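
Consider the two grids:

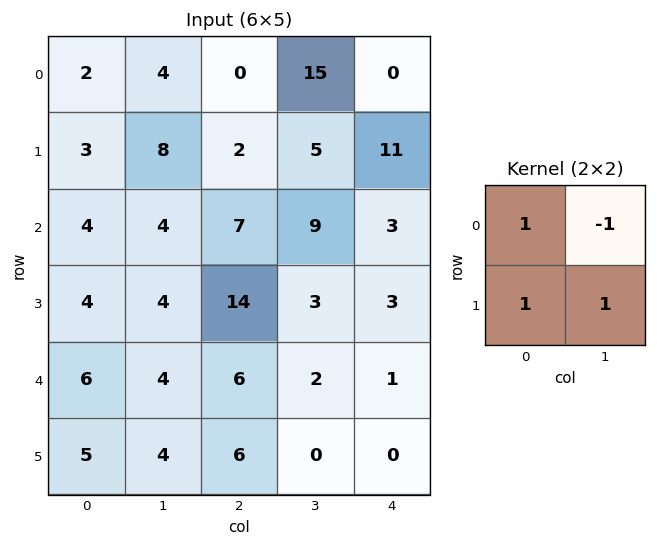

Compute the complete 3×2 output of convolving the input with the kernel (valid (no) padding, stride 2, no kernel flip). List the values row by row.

9 -8
8 15
11 10

Output[0,0]: The receptive field on the input at this output position is [2 4 / 3 8]. Elementwise product with the kernel and sum: 2·1 + 4·-1 + 3·1 + 8·1.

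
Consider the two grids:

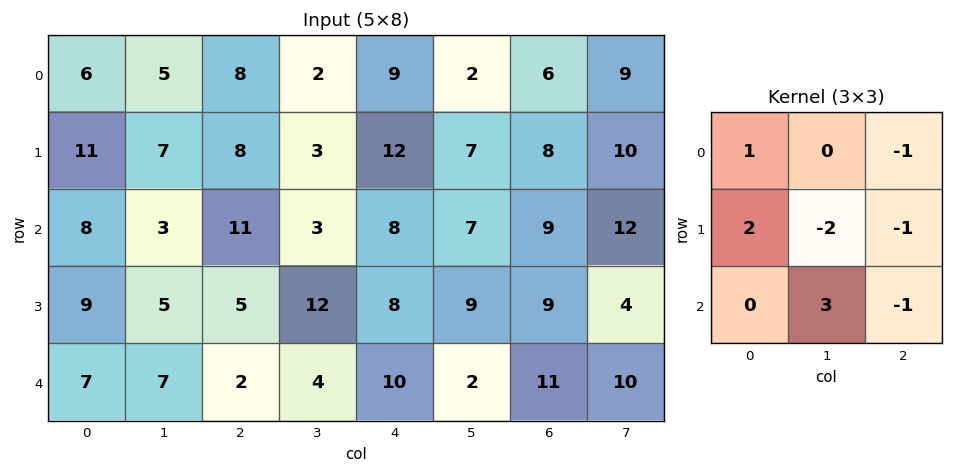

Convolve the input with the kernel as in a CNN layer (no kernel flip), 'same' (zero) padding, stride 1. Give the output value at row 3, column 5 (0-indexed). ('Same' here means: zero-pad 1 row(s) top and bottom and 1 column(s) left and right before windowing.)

The receptive field on the zero-padded input at this output position is [8 7 9 / 8 9 9 / 10 2 11]. Elementwise product with the kernel and sum: 8·1 + 9·-1 + 8·2 + 9·-2 + 9·-1 + 2·3 + 11·-1.

-17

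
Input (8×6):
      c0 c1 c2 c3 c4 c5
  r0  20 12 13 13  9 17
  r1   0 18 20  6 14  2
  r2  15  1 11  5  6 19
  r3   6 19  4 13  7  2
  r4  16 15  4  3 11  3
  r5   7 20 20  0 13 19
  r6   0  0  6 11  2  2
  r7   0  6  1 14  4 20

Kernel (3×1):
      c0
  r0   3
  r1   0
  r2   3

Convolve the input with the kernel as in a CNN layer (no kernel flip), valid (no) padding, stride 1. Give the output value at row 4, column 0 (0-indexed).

48

The receptive field on the input at this output position is [16 / 7 / 0]. Elementwise product with the kernel and sum: 16·3 + 0·3.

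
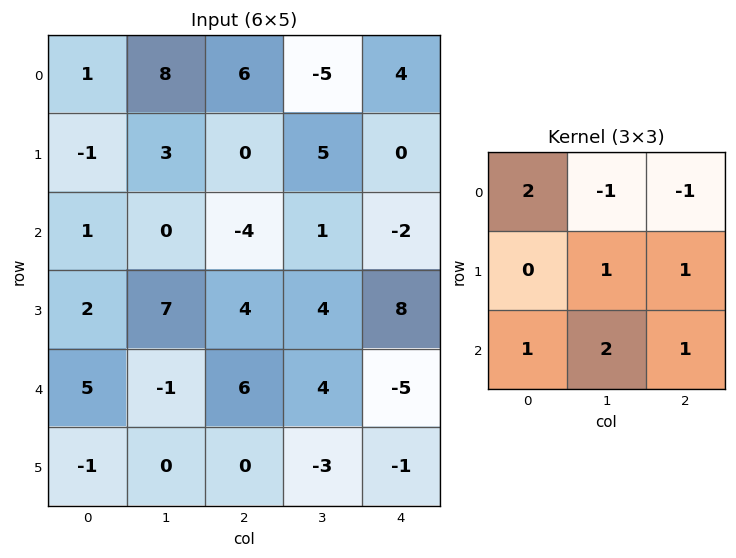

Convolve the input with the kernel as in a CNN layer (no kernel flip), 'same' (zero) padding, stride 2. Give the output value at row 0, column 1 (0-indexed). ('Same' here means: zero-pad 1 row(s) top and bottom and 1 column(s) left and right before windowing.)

The receptive field on the zero-padded input at this output position is [0 0 0 / 8 6 -5 / 3 0 5]. Elementwise product with the kernel and sum: 0·2 + 0·-1 + 0·-1 + 6·1 + -5·1 + 3·1 + 0·2 + 5·1.

9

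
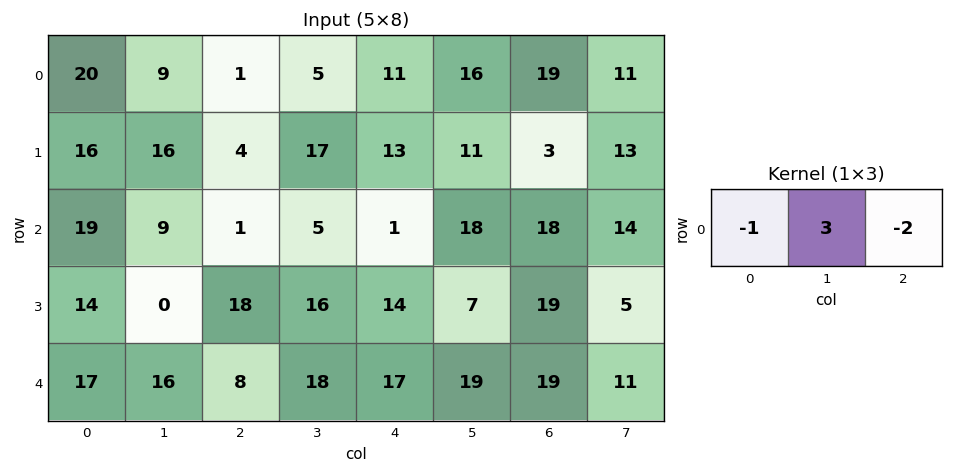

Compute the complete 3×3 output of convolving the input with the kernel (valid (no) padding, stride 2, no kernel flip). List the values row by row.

Output[0,0]: The receptive field on the input at this output position is [20 9 1]. Elementwise product with the kernel and sum: 20·-1 + 9·3 + 1·-2.
Output[0,1]: The receptive field on the input at this output position is [1 5 11]. Elementwise product with the kernel and sum: 1·-1 + 5·3 + 11·-2.

5 -8 -1
6 12 17
15 12 2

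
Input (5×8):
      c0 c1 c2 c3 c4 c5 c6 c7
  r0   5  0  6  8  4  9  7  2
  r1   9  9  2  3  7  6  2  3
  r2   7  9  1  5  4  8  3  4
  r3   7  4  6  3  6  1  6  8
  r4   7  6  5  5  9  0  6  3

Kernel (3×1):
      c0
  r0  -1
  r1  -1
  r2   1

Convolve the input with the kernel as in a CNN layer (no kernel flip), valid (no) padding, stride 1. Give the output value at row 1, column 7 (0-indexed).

1

The receptive field on the input at this output position is [3 / 4 / 8]. Elementwise product with the kernel and sum: 3·-1 + 4·-1 + 8·1.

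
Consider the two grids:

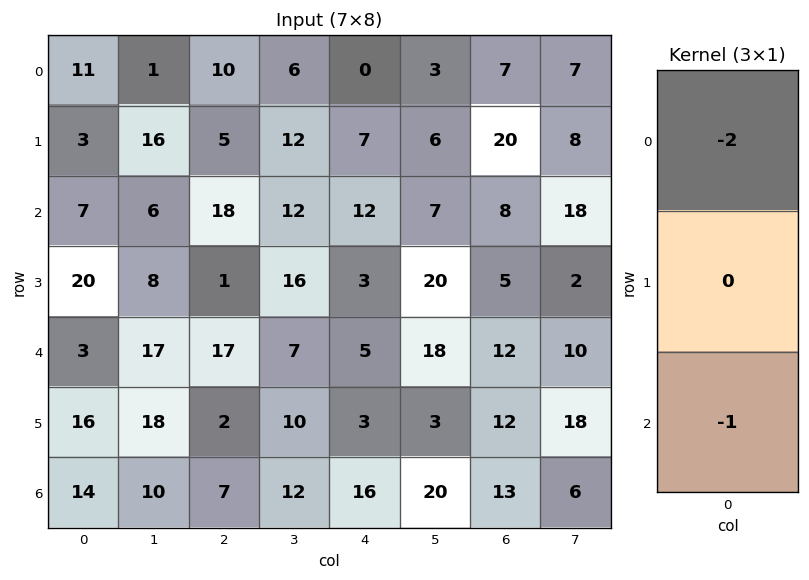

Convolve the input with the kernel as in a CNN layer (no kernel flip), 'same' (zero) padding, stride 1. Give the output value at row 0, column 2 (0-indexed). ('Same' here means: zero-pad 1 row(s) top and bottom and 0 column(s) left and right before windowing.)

-5

The receptive field on the zero-padded input at this output position is [0 / 10 / 5]. Elementwise product with the kernel and sum: 0·-2 + 5·-1.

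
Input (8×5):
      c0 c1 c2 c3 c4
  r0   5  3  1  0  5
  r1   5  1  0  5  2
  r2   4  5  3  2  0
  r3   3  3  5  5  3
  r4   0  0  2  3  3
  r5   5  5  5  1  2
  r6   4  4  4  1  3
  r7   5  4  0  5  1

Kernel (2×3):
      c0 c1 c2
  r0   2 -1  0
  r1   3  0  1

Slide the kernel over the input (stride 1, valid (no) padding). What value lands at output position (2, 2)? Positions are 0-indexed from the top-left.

22

The receptive field on the input at this output position is [3 2 0 / 5 5 3]. Elementwise product with the kernel and sum: 3·2 + 2·-1 + 5·3 + 3·1.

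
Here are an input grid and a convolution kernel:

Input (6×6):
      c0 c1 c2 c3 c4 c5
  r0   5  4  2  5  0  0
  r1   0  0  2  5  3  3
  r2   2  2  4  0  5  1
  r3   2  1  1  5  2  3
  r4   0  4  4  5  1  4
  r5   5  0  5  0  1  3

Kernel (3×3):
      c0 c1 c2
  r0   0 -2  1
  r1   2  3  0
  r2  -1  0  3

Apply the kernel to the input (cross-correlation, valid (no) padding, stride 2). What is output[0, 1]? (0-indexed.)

20

The receptive field on the input at this output position is [2 5 0 / 2 5 3 / 4 0 5]. Elementwise product with the kernel and sum: 5·-2 + 0·1 + 2·2 + 5·3 + 4·-1 + 5·3.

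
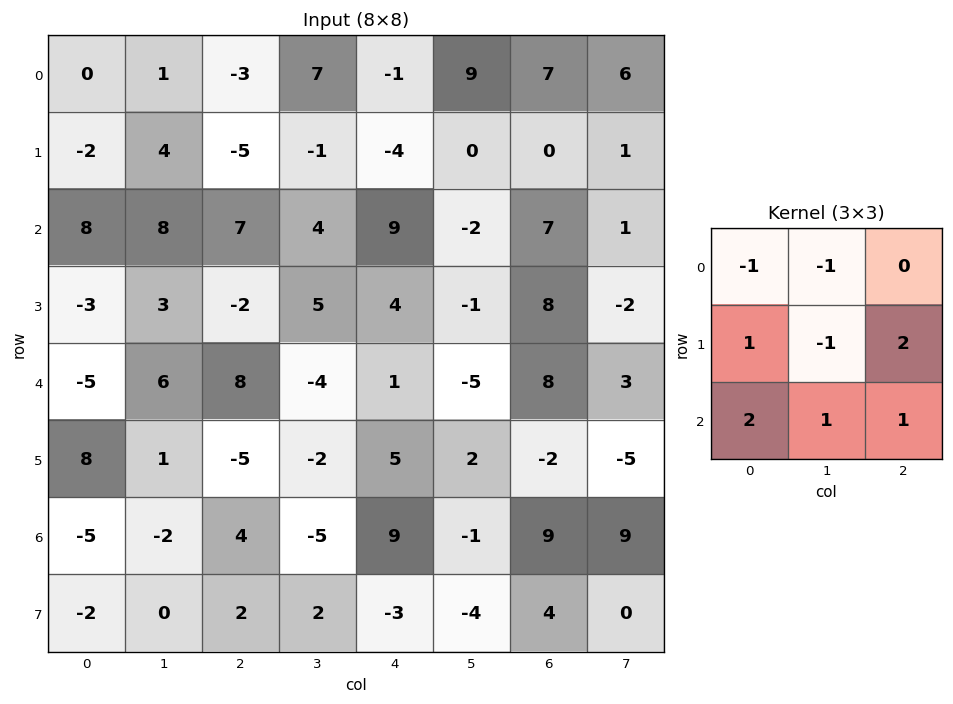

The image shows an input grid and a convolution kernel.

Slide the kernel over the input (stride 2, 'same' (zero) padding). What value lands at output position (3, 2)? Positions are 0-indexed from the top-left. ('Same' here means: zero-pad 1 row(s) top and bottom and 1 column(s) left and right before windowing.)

-22

The receptive field on the zero-padded input at this output position is [-2 5 2 / -5 9 -1 / 2 -3 -4]. Elementwise product with the kernel and sum: -2·-1 + 5·-1 + -5·1 + 9·-1 + -1·2 + 2·2 + -3·1 + -4·1.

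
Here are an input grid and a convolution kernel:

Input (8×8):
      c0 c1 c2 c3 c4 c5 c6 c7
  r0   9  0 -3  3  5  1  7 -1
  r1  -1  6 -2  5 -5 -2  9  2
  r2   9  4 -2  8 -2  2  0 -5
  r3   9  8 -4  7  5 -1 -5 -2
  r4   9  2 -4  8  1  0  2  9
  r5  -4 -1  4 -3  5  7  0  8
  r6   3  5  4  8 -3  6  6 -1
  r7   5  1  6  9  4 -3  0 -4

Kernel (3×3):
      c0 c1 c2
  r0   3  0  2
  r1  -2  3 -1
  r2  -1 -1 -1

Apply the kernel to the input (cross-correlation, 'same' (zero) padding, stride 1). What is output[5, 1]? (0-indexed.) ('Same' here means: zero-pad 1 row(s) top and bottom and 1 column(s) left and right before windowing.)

The receptive field on the zero-padded input at this output position is [9 2 -4 / -4 -1 4 / 3 5 4]. Elementwise product with the kernel and sum: 9·3 + -4·2 + -4·-2 + -1·3 + 4·-1 + 3·-1 + 5·-1 + 4·-1.

8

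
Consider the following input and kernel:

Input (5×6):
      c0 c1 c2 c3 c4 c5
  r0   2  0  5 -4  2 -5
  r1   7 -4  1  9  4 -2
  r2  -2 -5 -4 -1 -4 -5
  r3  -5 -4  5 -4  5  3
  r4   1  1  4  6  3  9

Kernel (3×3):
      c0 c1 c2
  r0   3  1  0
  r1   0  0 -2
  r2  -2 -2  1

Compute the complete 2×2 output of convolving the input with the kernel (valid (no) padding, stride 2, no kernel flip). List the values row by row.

Output[0,0]: The receptive field on the input at this output position is [2 0 5 / 7 -4 1 / -2 -5 -4]. Elementwise product with the kernel and sum: 2·3 + 0·1 + 1·-2 + -2·-2 + -5·-2 + -4·1.

14 9
-21 -40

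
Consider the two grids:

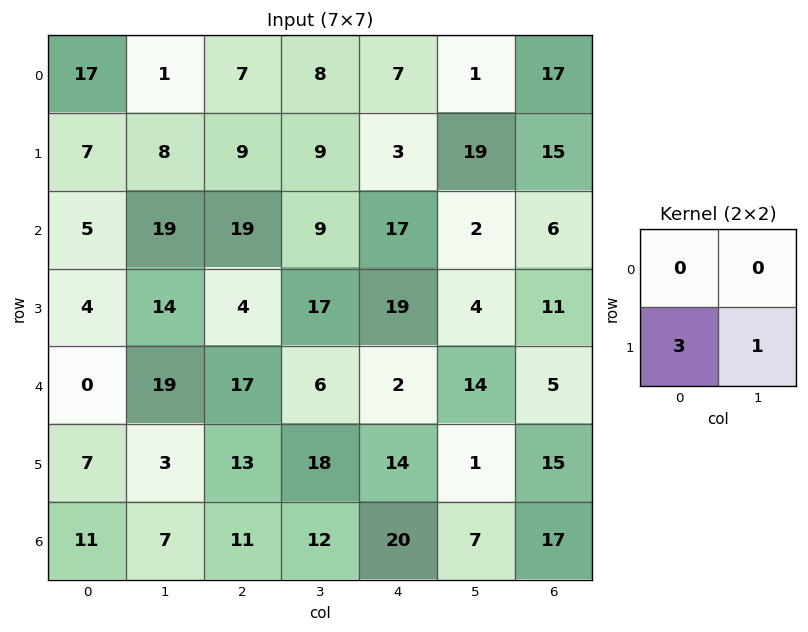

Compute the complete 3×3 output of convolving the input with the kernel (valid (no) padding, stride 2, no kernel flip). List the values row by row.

29 36 28
26 29 61
24 57 43

Output[0,0]: The receptive field on the input at this output position is [17 1 / 7 8]. Elementwise product with the kernel and sum: 7·3 + 8·1.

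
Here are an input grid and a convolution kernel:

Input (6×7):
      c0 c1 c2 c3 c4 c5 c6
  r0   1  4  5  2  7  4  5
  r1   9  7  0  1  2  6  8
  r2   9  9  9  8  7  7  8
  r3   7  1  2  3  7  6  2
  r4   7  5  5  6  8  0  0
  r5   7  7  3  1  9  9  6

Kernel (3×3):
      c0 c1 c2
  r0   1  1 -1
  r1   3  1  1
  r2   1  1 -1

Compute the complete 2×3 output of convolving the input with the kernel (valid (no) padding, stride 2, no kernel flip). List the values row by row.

Output[0,0]: The receptive field on the input at this output position is [1 4 5 / 9 7 0 / 9 9 9]. Elementwise product with the kernel and sum: 1·1 + 4·1 + 5·-1 + 9·3 + 7·1 + 0·1 + 9·1 + 9·1 + 9·-1.
Output[0,1]: The receptive field on the input at this output position is [5 2 7 / 0 1 2 / 9 8 7]. Elementwise product with the kernel and sum: 5·1 + 2·1 + 7·-1 + 0·3 + 1·1 + 2·1 + 9·1 + 8·1 + 7·-1.

43 13 32
40 29 43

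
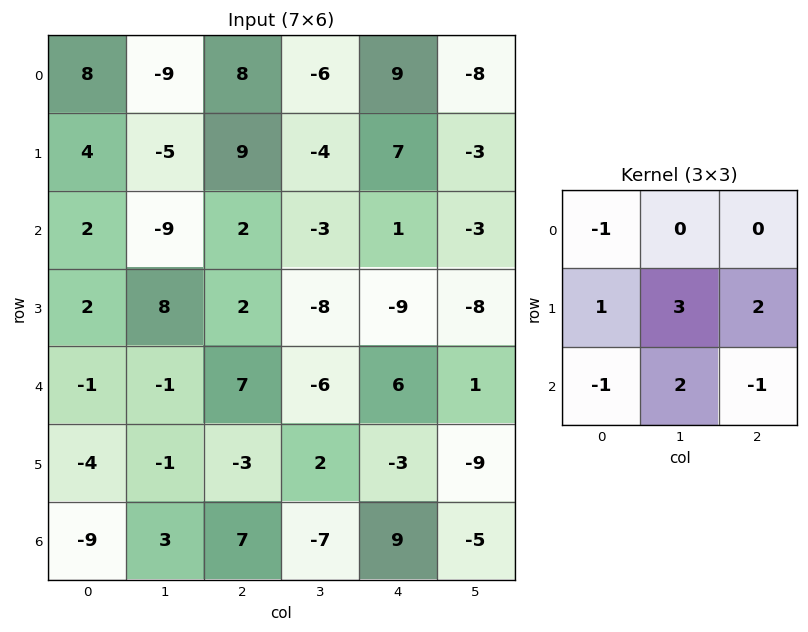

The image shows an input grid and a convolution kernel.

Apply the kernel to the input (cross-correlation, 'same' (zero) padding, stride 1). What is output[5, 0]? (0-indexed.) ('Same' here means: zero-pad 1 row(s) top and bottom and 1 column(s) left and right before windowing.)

-35

The receptive field on the zero-padded input at this output position is [0 -1 -1 / 0 -4 -1 / 0 -9 3]. Elementwise product with the kernel and sum: 0·-1 + 0·1 + -4·3 + -1·2 + 0·-1 + -9·2 + 3·-1.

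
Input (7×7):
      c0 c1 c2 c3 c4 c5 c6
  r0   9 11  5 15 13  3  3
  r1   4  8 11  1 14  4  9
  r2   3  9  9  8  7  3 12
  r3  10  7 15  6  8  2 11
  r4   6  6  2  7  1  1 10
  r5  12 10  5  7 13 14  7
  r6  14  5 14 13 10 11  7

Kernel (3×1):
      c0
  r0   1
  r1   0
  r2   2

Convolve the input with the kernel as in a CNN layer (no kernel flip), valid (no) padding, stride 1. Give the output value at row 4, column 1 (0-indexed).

16

The receptive field on the input at this output position is [6 / 10 / 5]. Elementwise product with the kernel and sum: 6·1 + 5·2.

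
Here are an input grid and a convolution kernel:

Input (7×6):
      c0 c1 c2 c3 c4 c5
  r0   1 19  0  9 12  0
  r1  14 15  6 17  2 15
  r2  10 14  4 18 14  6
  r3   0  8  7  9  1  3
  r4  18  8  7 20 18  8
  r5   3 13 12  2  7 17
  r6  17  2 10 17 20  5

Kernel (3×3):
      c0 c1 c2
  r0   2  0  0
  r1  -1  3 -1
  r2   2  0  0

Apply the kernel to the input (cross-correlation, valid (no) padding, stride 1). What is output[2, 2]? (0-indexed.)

41

The receptive field on the input at this output position is [4 18 14 / 7 9 1 / 7 20 18]. Elementwise product with the kernel and sum: 4·2 + 7·-1 + 9·3 + 1·-1 + 7·2.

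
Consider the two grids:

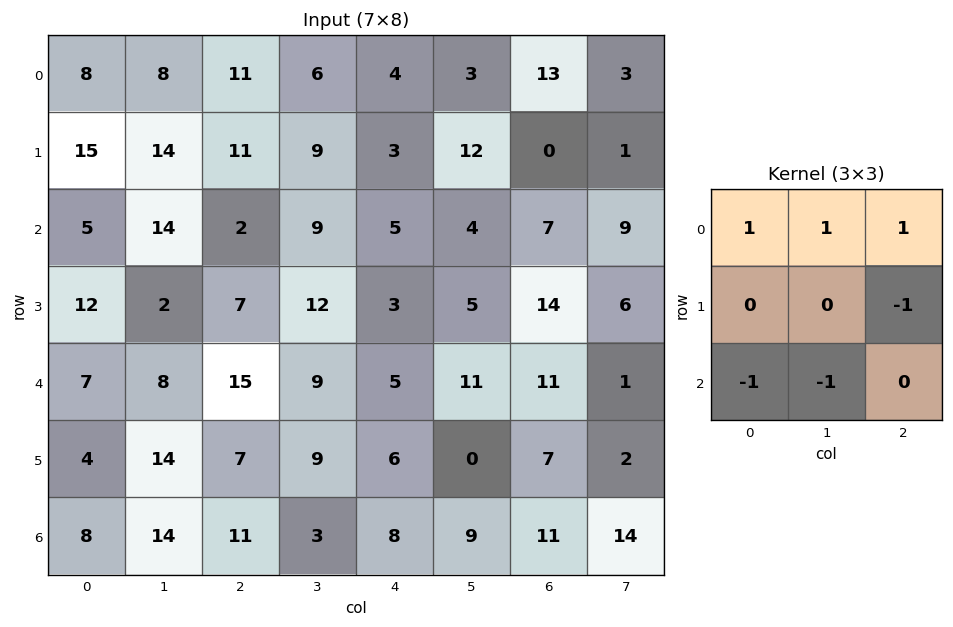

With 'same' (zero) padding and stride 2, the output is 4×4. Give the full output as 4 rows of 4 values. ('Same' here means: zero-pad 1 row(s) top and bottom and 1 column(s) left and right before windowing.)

-23 -31 -15 -15
3 16 5 -15
2 -9 -6 17
4 27 6 -5

Output[0,0]: The receptive field on the zero-padded input at this output position is [0 0 0 / 0 8 8 / 0 15 14]. Elementwise product with the kernel and sum: 0·1 + 0·1 + 0·1 + 8·-1 + 0·-1 + 15·-1.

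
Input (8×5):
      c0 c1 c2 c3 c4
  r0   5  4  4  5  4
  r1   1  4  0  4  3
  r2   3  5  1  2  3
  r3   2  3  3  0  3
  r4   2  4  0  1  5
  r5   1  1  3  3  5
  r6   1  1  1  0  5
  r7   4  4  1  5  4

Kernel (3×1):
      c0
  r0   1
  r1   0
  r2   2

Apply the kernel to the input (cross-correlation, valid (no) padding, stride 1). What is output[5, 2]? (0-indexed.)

The receptive field on the input at this output position is [3 / 1 / 1]. Elementwise product with the kernel and sum: 3·1 + 1·2.

5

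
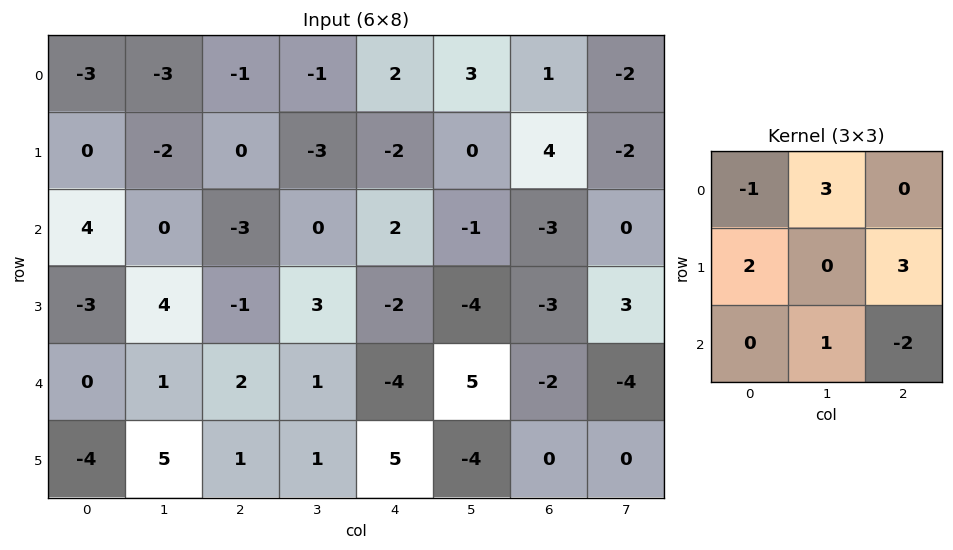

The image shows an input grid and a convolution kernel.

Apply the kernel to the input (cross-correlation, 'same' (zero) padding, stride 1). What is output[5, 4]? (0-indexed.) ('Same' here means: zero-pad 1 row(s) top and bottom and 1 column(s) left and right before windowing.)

-23

The receptive field on the zero-padded input at this output position is [1 -4 5 / 1 5 -4 / 0 0 0]. Elementwise product with the kernel and sum: 1·-1 + -4·3 + 1·2 + -4·3 + 0·1 + 0·-2.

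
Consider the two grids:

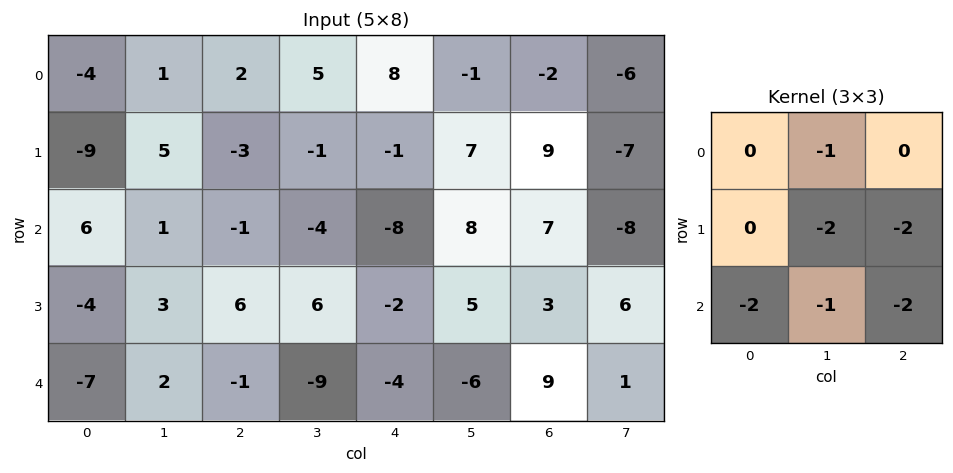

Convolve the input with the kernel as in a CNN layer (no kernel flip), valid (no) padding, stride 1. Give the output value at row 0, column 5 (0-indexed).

-9

The receptive field on the input at this output position is [-1 -2 -6 / 7 9 -7 / 8 7 -8]. Elementwise product with the kernel and sum: -2·-1 + 9·-2 + -7·-2 + 8·-2 + 7·-1 + -8·-2.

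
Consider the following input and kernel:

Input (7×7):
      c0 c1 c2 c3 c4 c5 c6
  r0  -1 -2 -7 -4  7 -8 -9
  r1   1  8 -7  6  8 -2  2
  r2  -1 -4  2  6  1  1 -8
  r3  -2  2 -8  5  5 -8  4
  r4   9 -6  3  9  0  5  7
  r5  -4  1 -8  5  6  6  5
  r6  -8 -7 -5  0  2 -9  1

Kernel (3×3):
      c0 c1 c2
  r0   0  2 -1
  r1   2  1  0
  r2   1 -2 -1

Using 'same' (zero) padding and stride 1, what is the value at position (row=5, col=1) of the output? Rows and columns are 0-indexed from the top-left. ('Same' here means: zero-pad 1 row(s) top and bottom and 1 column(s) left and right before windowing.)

-11

The receptive field on the zero-padded input at this output position is [9 -6 3 / -4 1 -8 / -8 -7 -5]. Elementwise product with the kernel and sum: -6·2 + 3·-1 + -4·2 + 1·1 + -8·1 + -7·-2 + -5·-1.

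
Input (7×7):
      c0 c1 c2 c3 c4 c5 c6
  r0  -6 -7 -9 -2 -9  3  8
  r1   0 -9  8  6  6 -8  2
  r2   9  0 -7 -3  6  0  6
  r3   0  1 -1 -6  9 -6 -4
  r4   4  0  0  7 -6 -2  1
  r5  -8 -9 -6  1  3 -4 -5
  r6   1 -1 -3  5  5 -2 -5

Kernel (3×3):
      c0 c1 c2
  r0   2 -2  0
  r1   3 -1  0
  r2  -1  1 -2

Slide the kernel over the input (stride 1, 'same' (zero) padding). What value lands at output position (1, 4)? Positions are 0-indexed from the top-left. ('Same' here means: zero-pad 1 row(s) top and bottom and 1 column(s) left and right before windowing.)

The receptive field on the zero-padded input at this output position is [-2 -9 3 / 6 6 -8 / -3 6 0]. Elementwise product with the kernel and sum: -2·2 + -9·-2 + 6·3 + 6·-1 + -3·-1 + 6·1 + 0·-2.

35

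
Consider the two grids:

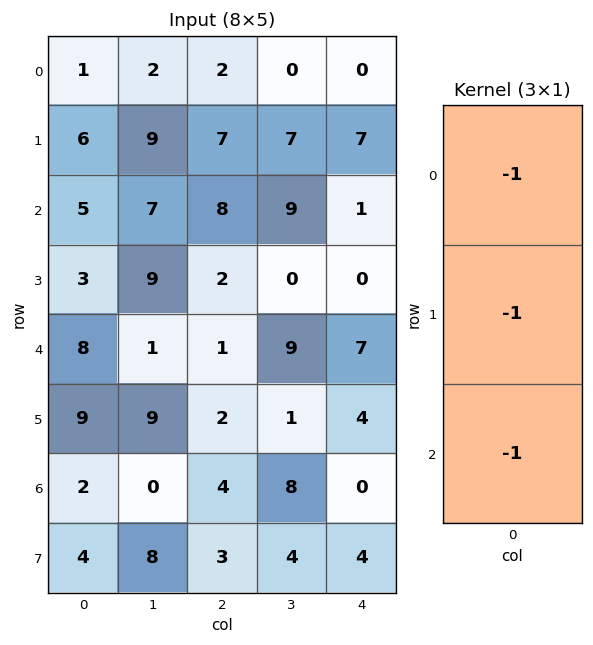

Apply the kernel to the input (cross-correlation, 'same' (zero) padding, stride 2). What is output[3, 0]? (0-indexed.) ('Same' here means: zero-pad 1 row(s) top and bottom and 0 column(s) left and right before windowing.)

-15

The receptive field on the zero-padded input at this output position is [9 / 2 / 4]. Elementwise product with the kernel and sum: 9·-1 + 2·-1 + 4·-1.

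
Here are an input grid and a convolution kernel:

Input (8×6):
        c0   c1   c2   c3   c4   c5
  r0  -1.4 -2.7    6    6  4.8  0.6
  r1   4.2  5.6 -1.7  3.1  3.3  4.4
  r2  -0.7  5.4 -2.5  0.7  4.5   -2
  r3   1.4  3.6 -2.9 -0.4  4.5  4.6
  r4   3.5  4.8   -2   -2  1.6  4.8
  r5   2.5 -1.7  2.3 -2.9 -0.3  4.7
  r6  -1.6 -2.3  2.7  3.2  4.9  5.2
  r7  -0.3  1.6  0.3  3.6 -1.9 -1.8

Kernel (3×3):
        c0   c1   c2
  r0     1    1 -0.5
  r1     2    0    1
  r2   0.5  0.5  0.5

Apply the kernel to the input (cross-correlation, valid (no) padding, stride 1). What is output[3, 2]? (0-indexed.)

-8.4

The receptive field on the input at this output position is [-2.9 -0.4 4.5 / -2 -2 1.6 / 2.3 -2.9 -0.3]. Elementwise product with the kernel and sum: -2.9·1 + -0.4·1 + 4.5·-0.5 + -2·2 + 1.6·1 + 2.3·0.5 + -2.9·0.5 + -0.3·0.5.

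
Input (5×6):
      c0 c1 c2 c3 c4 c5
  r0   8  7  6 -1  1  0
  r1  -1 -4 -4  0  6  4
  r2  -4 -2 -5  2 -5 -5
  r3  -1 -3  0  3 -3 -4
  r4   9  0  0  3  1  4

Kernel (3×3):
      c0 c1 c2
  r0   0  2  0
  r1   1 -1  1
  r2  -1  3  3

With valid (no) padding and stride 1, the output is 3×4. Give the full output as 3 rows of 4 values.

-4 5 -4 -32
-23 9 -12 -10
-11 -1 10 4

Output[0,0]: The receptive field on the input at this output position is [8 7 6 / -1 -4 -4 / -4 -2 -5]. Elementwise product with the kernel and sum: 7·2 + -1·1 + -4·-1 + -4·1 + -4·-1 + -2·3 + -5·3.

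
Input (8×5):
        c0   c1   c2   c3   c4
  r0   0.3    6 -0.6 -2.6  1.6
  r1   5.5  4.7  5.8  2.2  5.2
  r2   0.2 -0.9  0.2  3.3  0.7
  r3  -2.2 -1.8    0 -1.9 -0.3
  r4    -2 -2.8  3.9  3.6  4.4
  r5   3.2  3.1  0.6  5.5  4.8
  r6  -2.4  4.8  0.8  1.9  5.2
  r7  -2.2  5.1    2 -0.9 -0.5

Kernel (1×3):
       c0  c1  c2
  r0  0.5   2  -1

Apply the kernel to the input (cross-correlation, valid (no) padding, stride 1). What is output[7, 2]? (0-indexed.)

The receptive field on the input at this output position is [2 -0.9 -0.5]. Elementwise product with the kernel and sum: 2·0.5 + -0.9·2 + -0.5·-1.

-0.3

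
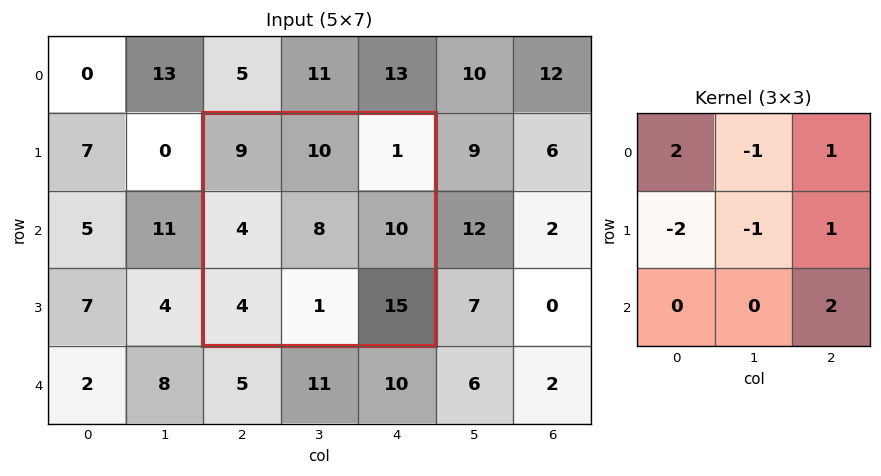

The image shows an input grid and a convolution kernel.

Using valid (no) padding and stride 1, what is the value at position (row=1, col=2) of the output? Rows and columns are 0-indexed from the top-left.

The receptive field on the input at this output position is [9 10 1 / 4 8 10 / 4 1 15]. Elementwise product with the kernel and sum: 9·2 + 10·-1 + 1·1 + 4·-2 + 8·-1 + 10·1 + 15·2.

33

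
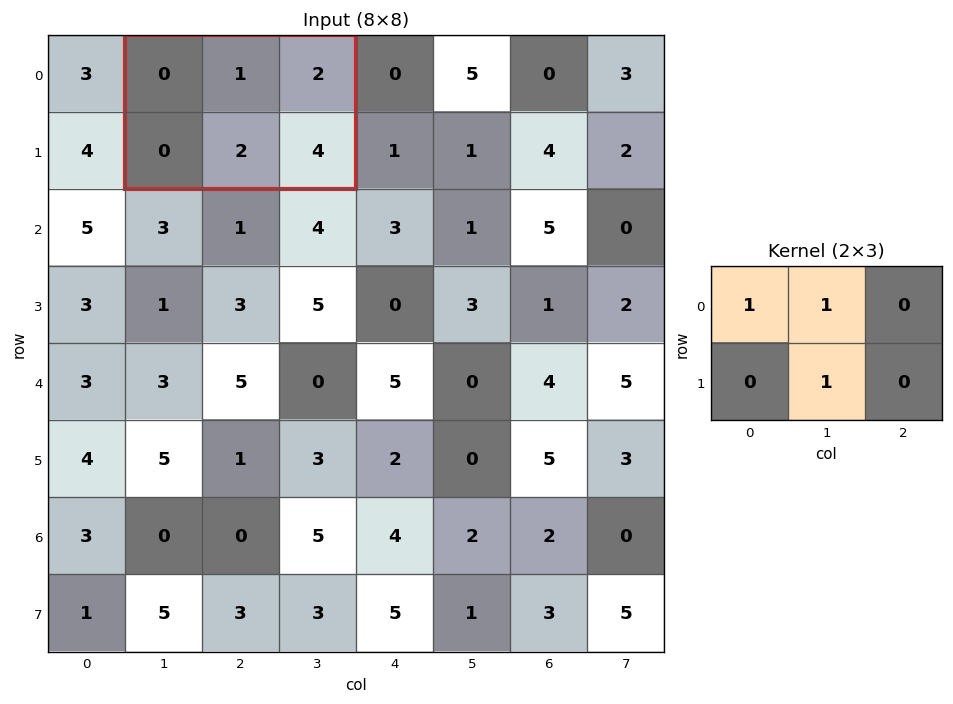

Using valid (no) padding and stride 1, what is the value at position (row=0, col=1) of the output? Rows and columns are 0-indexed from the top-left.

The receptive field on the input at this output position is [0 1 2 / 0 2 4]. Elementwise product with the kernel and sum: 0·1 + 1·1 + 2·1.

3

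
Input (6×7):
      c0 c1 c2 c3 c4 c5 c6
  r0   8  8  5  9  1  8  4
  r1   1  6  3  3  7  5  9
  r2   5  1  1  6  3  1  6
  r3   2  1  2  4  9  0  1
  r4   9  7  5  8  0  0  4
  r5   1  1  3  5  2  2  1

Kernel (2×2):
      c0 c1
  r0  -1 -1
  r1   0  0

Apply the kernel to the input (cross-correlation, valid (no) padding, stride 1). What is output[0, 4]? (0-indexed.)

The receptive field on the input at this output position is [1 8 / 7 5]. Elementwise product with the kernel and sum: 1·-1 + 8·-1.

-9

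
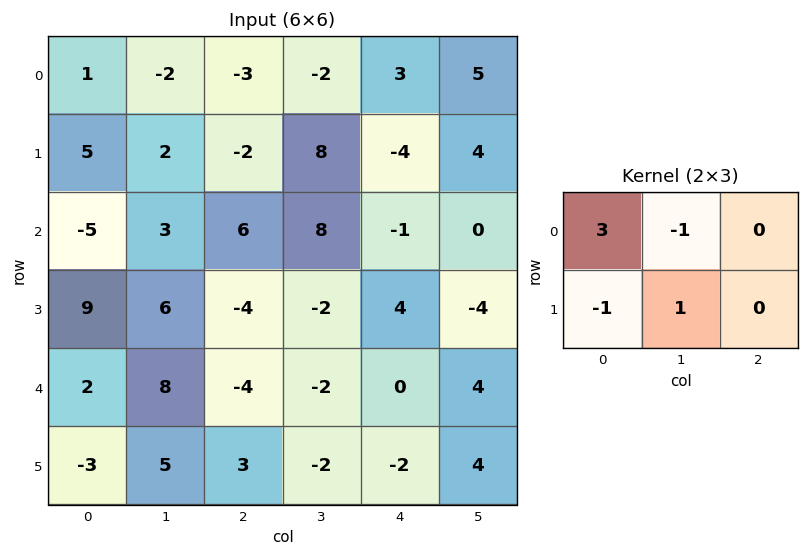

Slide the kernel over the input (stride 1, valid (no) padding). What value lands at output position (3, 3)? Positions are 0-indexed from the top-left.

The receptive field on the input at this output position is [-2 4 -4 / -2 0 4]. Elementwise product with the kernel and sum: -2·3 + 4·-1 + -2·-1 + 0·1.

-8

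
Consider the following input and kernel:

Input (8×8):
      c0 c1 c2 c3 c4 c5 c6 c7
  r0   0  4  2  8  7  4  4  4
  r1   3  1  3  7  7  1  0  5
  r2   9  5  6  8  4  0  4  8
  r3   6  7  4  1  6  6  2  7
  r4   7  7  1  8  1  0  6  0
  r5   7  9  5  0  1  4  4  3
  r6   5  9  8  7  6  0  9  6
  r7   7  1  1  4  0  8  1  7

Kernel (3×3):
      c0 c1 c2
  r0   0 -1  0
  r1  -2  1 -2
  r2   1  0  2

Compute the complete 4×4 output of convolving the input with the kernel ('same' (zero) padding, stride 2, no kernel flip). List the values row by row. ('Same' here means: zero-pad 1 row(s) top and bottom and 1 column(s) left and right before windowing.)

-6 -7 -8 -1
10 -14 -6 8
5 -24 -13 14
-18 -20 11 15

Output[0,0]: The receptive field on the zero-padded input at this output position is [0 0 0 / 0 0 4 / 0 3 1]. Elementwise product with the kernel and sum: 0·-1 + 0·-2 + 0·1 + 4·-2 + 0·1 + 1·2.
Output[0,1]: The receptive field on the zero-padded input at this output position is [0 0 0 / 4 2 8 / 1 3 7]. Elementwise product with the kernel and sum: 0·-1 + 4·-2 + 2·1 + 8·-2 + 1·1 + 7·2.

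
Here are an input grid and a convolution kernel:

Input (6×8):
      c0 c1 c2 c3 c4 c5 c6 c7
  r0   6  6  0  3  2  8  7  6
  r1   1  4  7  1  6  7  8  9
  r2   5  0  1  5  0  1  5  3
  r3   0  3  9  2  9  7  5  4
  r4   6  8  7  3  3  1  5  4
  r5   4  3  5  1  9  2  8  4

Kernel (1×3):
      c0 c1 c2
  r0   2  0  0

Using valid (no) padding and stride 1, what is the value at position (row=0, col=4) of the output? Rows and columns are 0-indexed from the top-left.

The receptive field on the input at this output position is [2 8 7]. Elementwise product with the kernel and sum: 2·2.

4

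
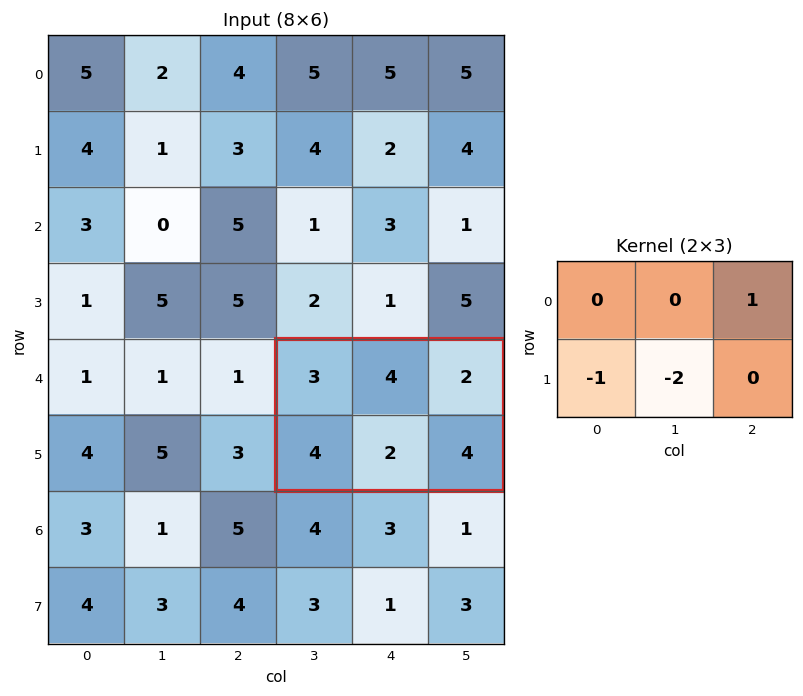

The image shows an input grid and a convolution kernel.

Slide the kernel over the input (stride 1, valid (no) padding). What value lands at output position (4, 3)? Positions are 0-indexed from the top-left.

The receptive field on the input at this output position is [3 4 2 / 4 2 4]. Elementwise product with the kernel and sum: 2·1 + 4·-1 + 2·-2.

-6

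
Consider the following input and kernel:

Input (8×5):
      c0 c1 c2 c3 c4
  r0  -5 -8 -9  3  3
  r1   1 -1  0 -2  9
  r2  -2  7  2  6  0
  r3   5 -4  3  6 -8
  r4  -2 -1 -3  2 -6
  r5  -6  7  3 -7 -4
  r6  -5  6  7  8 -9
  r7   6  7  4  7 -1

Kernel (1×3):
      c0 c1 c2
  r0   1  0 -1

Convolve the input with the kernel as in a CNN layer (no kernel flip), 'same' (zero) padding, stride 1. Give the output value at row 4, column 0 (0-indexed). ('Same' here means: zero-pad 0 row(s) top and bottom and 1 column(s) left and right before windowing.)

The receptive field on the zero-padded input at this output position is [0 -2 -1]. Elementwise product with the kernel and sum: 0·1 + -1·-1.

1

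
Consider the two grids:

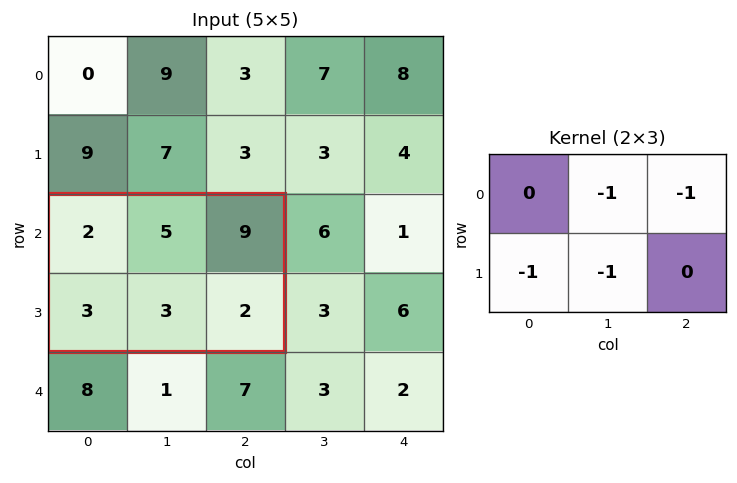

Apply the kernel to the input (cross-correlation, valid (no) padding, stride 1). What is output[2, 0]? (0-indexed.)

The receptive field on the input at this output position is [2 5 9 / 3 3 2]. Elementwise product with the kernel and sum: 5·-1 + 9·-1 + 3·-1 + 3·-1.

-20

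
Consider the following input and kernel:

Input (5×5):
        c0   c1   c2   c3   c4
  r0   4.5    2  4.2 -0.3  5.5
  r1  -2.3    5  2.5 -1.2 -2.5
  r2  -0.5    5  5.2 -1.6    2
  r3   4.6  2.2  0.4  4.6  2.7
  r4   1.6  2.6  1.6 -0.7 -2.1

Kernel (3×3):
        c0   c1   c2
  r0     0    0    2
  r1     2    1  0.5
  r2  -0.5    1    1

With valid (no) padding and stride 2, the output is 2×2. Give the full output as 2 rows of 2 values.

Output[0,0]: The receptive field on the input at this output position is [4.5 2 4.2 / -2.3 5 2.5 / -0.5 5 5.2]. Elementwise product with the kernel and sum: 4.2·2 + -2.3·2 + 5·1 + 2.5·0.5 + -0.5·-0.5 + 5·1 + 5.2·1.

20.5 11.35
25.4 7.15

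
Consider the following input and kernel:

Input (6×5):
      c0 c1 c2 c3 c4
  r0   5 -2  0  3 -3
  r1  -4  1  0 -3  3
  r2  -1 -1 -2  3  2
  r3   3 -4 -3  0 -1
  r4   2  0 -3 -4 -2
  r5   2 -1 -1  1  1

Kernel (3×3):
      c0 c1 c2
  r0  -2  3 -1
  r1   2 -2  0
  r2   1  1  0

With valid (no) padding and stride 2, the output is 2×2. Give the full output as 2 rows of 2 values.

-28 19
17 -2

Output[0,0]: The receptive field on the input at this output position is [5 -2 0 / -4 1 0 / -1 -1 -2]. Elementwise product with the kernel and sum: 5·-2 + -2·3 + 0·-1 + -4·2 + 1·-2 + -1·1 + -1·1.
Output[0,1]: The receptive field on the input at this output position is [0 3 -3 / 0 -3 3 / -2 3 2]. Elementwise product with the kernel and sum: 0·-2 + 3·3 + -3·-1 + 0·2 + -3·-2 + -2·1 + 3·1.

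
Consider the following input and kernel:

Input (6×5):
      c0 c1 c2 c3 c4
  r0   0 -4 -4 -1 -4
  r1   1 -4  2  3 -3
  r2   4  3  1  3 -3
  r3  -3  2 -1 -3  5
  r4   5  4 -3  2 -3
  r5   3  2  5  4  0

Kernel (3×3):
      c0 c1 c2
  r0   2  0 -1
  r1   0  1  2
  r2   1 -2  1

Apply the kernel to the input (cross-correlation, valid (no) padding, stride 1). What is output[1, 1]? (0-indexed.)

The receptive field on the input at this output position is [-4 2 3 / 3 1 3 / 2 -1 -3]. Elementwise product with the kernel and sum: -4·2 + 3·-1 + 1·1 + 3·2 + 2·1 + -1·-2 + -3·1.

-3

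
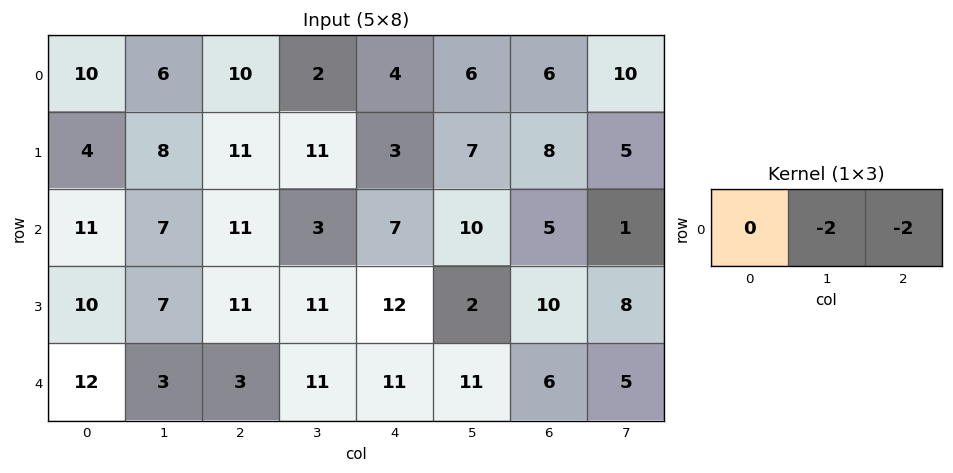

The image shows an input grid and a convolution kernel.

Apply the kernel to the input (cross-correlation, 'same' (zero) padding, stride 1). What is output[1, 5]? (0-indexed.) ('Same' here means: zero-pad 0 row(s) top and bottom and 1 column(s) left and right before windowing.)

The receptive field on the zero-padded input at this output position is [3 7 8]. Elementwise product with the kernel and sum: 7·-2 + 8·-2.

-30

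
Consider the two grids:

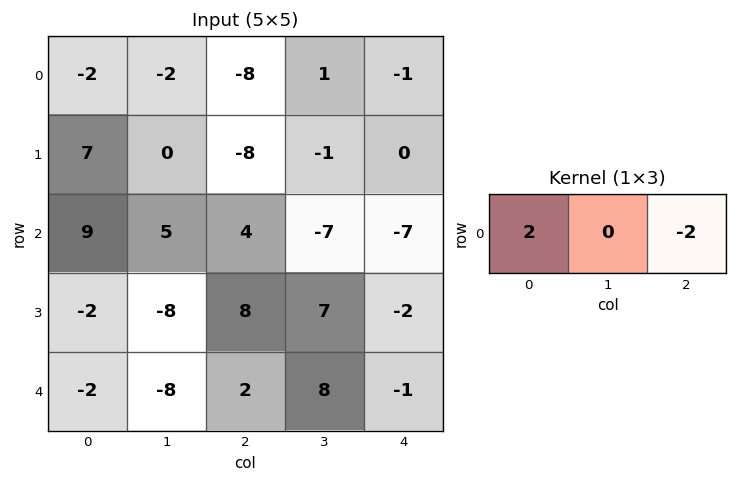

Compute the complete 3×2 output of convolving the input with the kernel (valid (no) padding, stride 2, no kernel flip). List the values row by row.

Output[0,0]: The receptive field on the input at this output position is [-2 -2 -8]. Elementwise product with the kernel and sum: -2·2 + -8·-2.

12 -14
10 22
-8 6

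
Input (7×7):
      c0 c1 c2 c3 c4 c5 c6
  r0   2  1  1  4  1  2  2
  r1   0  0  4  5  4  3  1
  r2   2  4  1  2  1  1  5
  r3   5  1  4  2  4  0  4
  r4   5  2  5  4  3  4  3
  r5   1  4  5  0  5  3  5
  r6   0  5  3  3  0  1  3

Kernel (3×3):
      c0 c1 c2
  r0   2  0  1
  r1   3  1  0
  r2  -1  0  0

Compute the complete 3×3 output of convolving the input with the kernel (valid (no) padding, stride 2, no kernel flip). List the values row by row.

3 19 18
16 12 16
22 25 27

Output[0,0]: The receptive field on the input at this output position is [2 1 1 / 0 0 4 / 2 4 1]. Elementwise product with the kernel and sum: 2·2 + 1·1 + 0·3 + 0·1 + 2·-1.
Output[0,1]: The receptive field on the input at this output position is [1 4 1 / 4 5 4 / 1 2 1]. Elementwise product with the kernel and sum: 1·2 + 1·1 + 4·3 + 5·1 + 1·-1.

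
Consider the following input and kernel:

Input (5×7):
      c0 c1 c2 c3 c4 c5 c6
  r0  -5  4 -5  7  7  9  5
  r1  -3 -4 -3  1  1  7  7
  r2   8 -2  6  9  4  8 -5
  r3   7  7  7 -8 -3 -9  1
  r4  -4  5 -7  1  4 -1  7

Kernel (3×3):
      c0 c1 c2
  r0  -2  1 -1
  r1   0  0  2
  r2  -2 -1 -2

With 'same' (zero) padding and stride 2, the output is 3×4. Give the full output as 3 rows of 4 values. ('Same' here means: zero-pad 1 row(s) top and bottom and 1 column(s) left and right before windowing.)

19 23 1 -21
-24 17 45 10
10 3 20 19

Output[0,0]: The receptive field on the zero-padded input at this output position is [0 0 0 / 0 -5 4 / 0 -3 -4]. Elementwise product with the kernel and sum: 0·-2 + 0·1 + 0·-1 + 4·2 + 0·-2 + -3·-1 + -4·-2.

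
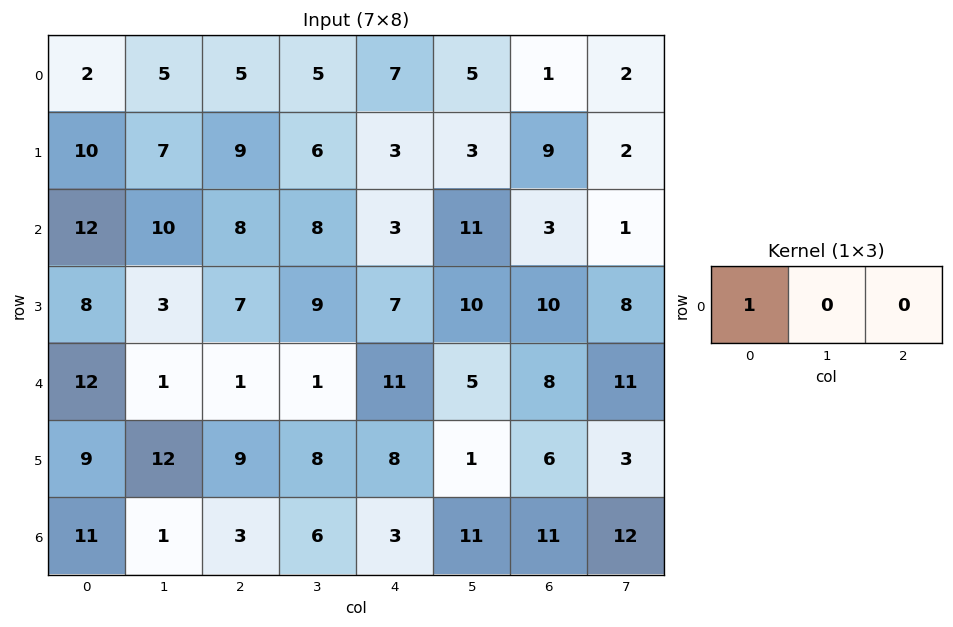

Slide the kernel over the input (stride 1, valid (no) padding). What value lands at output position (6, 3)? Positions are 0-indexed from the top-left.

The receptive field on the input at this output position is [6 3 11]. Elementwise product with the kernel and sum: 6·1.

6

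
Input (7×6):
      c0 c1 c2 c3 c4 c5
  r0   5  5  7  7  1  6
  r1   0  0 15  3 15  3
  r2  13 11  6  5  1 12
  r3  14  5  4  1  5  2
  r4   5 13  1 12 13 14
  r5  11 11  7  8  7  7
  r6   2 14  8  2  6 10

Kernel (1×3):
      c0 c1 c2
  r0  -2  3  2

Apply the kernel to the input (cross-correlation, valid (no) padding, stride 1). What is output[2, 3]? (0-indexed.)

The receptive field on the input at this output position is [5 1 12]. Elementwise product with the kernel and sum: 5·-2 + 1·3 + 12·2.

17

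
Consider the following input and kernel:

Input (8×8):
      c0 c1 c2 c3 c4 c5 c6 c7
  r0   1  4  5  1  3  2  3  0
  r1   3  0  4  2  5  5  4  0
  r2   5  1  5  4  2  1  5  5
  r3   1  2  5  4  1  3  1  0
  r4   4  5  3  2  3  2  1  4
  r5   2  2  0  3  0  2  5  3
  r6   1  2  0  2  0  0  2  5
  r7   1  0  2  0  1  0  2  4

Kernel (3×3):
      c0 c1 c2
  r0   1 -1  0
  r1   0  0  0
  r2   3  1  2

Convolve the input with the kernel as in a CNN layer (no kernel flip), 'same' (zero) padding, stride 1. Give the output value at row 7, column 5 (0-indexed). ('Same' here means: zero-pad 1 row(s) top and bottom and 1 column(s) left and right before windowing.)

The receptive field on the zero-padded input at this output position is [0 0 2 / 1 0 2 / 0 0 0]. Elementwise product with the kernel and sum: 0·1 + 0·-1 + 0·3 + 0·1 + 0·2.

0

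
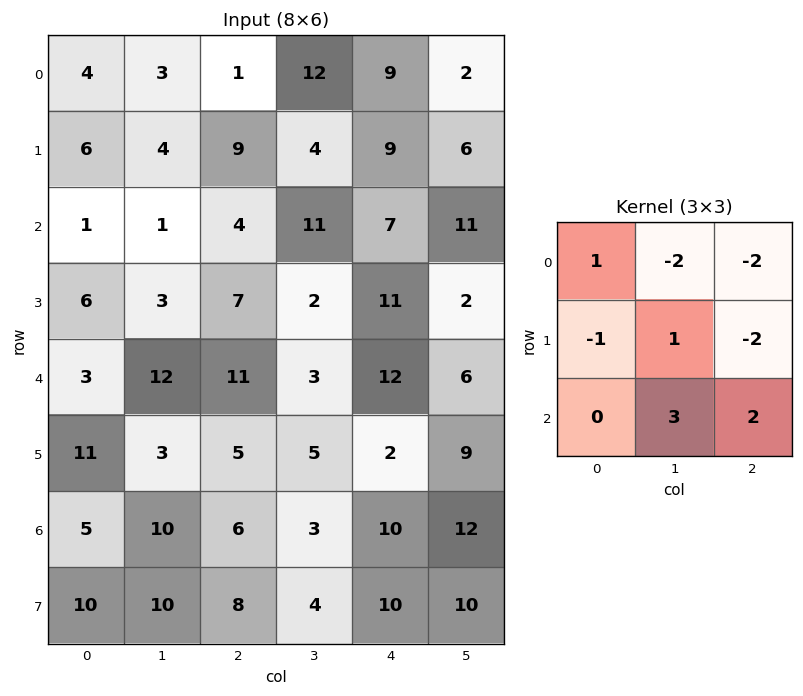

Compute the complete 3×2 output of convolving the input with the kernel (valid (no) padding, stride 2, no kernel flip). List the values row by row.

-13 -17
32 -26
-19 6

Output[0,0]: The receptive field on the input at this output position is [4 3 1 / 6 4 9 / 1 1 4]. Elementwise product with the kernel and sum: 4·1 + 3·-2 + 1·-2 + 6·-1 + 4·1 + 9·-2 + 1·3 + 4·2.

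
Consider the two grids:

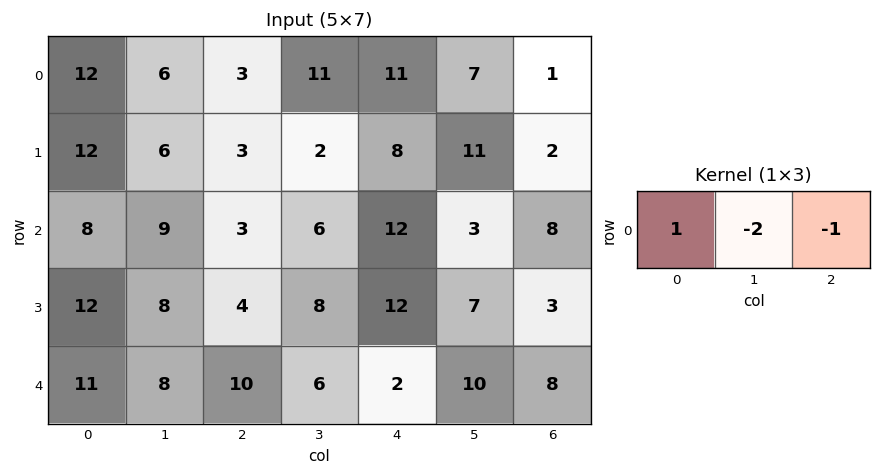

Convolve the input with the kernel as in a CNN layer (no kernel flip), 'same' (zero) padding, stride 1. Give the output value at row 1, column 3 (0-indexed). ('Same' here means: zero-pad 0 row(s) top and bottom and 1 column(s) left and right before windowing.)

The receptive field on the zero-padded input at this output position is [3 2 8]. Elementwise product with the kernel and sum: 3·1 + 2·-2 + 8·-1.

-9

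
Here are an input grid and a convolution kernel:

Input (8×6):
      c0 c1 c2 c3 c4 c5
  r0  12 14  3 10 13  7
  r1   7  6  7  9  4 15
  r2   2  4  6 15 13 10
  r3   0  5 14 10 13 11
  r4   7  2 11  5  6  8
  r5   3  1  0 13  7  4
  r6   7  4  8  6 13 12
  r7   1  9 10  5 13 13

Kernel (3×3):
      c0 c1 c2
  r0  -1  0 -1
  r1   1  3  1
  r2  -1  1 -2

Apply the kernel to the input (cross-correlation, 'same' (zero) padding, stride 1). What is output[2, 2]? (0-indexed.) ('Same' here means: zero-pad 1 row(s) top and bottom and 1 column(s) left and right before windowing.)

The receptive field on the zero-padded input at this output position is [6 7 9 / 4 6 15 / 5 14 10]. Elementwise product with the kernel and sum: 6·-1 + 9·-1 + 4·1 + 6·3 + 15·1 + 5·-1 + 14·1 + 10·-2.

11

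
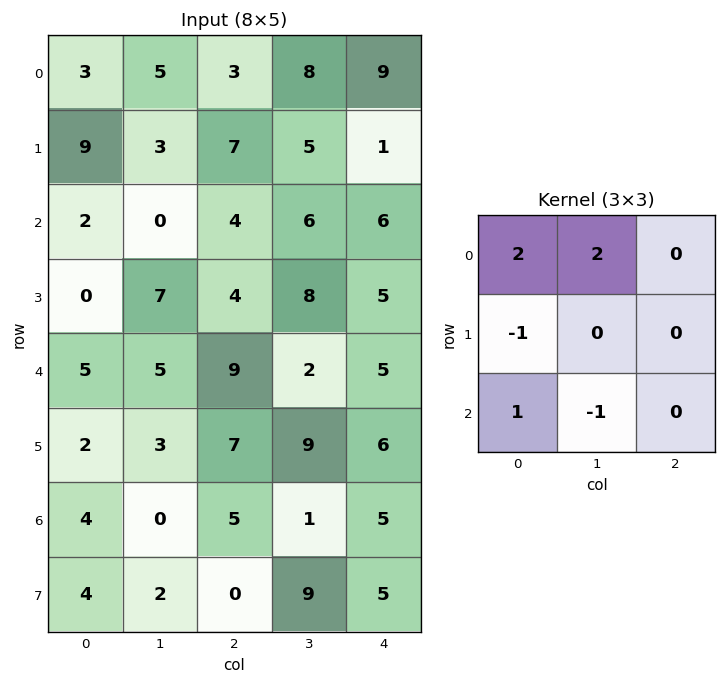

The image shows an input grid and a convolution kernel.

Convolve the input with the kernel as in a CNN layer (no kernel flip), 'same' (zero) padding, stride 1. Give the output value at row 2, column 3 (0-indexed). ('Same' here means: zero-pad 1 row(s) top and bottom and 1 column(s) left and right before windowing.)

The receptive field on the zero-padded input at this output position is [7 5 1 / 4 6 6 / 4 8 5]. Elementwise product with the kernel and sum: 7·2 + 5·2 + 4·-1 + 4·1 + 8·-1.

16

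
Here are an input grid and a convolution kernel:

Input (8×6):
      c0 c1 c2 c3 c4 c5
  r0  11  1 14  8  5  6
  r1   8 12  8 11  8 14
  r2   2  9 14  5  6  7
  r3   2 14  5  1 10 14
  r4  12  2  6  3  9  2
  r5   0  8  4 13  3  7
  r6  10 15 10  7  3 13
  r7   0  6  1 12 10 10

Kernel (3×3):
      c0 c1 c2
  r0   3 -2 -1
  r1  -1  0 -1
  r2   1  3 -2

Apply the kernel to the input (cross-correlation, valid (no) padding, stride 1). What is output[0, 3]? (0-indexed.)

The receptive field on the input at this output position is [8 5 6 / 11 8 14 / 5 6 7]. Elementwise product with the kernel and sum: 8·3 + 5·-2 + 6·-1 + 11·-1 + 14·-1 + 5·1 + 6·3 + 7·-2.

-8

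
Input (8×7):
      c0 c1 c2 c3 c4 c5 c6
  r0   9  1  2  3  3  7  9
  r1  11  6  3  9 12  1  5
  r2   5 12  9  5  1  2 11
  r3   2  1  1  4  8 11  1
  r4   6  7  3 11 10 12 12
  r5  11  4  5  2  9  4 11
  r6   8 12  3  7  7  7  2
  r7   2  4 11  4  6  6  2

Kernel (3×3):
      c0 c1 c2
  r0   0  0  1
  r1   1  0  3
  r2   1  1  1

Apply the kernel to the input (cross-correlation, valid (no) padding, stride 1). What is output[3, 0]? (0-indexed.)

The receptive field on the input at this output position is [2 1 1 / 6 7 3 / 11 4 5]. Elementwise product with the kernel and sum: 1·1 + 6·1 + 3·3 + 11·1 + 4·1 + 5·1.

36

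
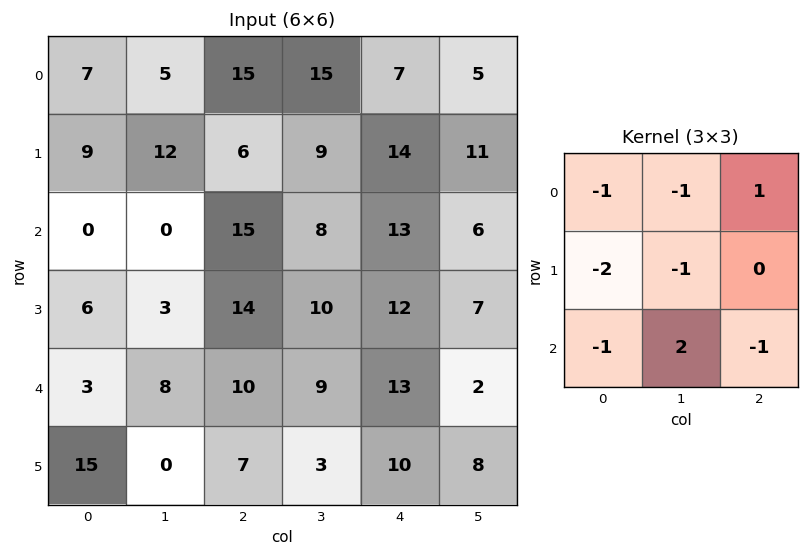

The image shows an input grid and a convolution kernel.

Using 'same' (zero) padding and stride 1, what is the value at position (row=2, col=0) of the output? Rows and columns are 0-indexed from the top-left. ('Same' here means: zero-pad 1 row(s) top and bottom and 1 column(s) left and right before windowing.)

12

The receptive field on the zero-padded input at this output position is [0 9 12 / 0 0 0 / 0 6 3]. Elementwise product with the kernel and sum: 0·-1 + 9·-1 + 12·1 + 0·-2 + 0·-1 + 0·-1 + 6·2 + 3·-1.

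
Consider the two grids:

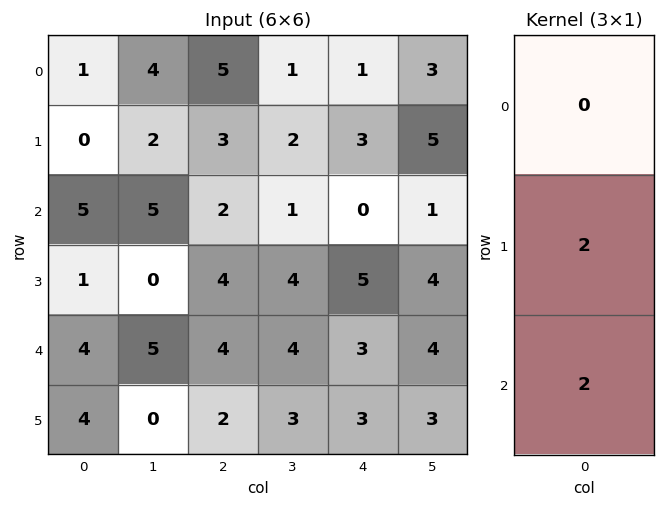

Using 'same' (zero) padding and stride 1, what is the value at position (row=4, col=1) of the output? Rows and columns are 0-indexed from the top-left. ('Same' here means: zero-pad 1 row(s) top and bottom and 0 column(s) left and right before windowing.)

The receptive field on the zero-padded input at this output position is [0 / 5 / 0]. Elementwise product with the kernel and sum: 5·2 + 0·2.

10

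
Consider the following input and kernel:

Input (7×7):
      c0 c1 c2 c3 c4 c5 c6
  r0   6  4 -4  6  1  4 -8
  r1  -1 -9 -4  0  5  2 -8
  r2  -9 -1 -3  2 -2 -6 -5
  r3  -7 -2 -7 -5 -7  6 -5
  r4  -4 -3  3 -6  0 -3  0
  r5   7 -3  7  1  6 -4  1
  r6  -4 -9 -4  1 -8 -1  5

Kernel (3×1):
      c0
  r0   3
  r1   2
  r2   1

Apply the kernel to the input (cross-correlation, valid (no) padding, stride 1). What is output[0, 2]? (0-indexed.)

-23

The receptive field on the input at this output position is [-4 / -4 / -3]. Elementwise product with the kernel and sum: -4·3 + -4·2 + -3·1.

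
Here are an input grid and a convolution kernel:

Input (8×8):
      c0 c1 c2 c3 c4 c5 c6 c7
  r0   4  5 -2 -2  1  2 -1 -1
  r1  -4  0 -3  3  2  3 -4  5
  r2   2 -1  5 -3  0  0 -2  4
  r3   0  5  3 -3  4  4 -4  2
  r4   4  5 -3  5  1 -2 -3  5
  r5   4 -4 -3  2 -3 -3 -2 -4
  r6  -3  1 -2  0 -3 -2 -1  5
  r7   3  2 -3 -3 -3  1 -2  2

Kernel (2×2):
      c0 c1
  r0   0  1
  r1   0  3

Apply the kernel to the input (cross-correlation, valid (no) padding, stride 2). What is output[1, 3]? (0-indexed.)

The receptive field on the input at this output position is [-2 4 / -4 2]. Elementwise product with the kernel and sum: 4·1 + 2·3.

10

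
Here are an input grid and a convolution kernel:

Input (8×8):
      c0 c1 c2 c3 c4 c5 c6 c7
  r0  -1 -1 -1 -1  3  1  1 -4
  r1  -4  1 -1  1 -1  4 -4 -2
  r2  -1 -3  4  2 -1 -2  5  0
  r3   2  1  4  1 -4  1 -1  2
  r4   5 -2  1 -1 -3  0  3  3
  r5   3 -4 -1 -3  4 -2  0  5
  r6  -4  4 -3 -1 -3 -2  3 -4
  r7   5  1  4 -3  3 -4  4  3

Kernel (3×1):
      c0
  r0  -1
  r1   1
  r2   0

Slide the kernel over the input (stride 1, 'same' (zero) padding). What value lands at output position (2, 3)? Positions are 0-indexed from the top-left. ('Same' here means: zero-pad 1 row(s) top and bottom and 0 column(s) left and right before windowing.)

The receptive field on the zero-padded input at this output position is [1 / 2 / 1]. Elementwise product with the kernel and sum: 1·-1 + 2·1.

1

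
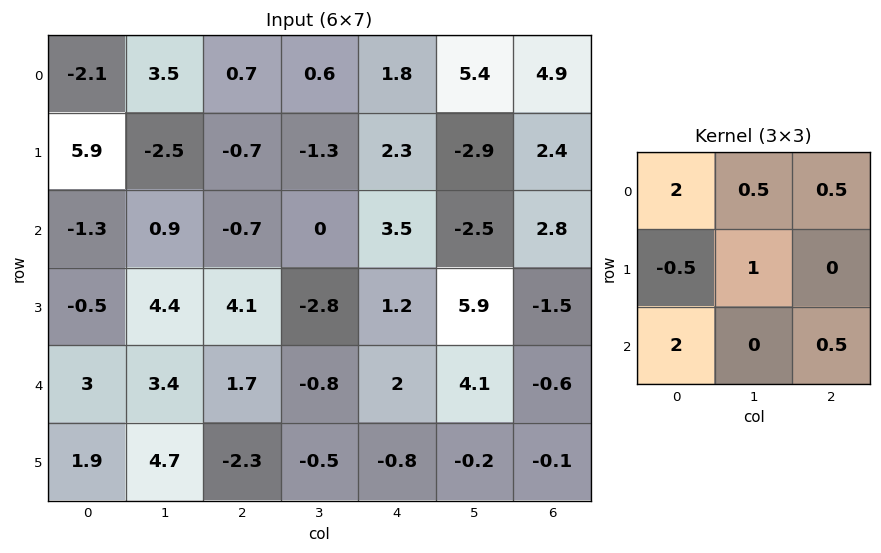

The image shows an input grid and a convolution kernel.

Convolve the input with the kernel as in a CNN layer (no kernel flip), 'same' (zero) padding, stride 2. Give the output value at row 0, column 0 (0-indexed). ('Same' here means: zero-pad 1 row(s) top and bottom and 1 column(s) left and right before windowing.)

-3.35

The receptive field on the zero-padded input at this output position is [0 0 0 / 0 -2.1 3.5 / 0 5.9 -2.5]. Elementwise product with the kernel and sum: 0·2 + 0·0.5 + 0·0.5 + 0·-0.5 + -2.1·1 + 0·2 + -2.5·0.5.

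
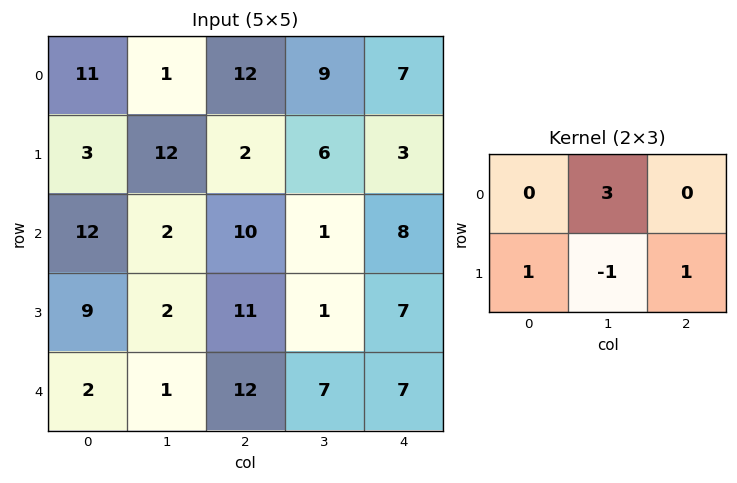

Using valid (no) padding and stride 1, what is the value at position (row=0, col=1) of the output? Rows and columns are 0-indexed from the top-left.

The receptive field on the input at this output position is [1 12 9 / 12 2 6]. Elementwise product with the kernel and sum: 12·3 + 12·1 + 2·-1 + 6·1.

52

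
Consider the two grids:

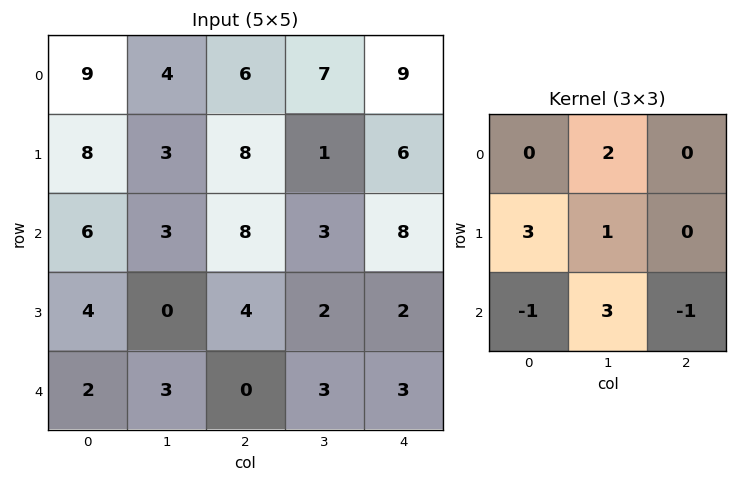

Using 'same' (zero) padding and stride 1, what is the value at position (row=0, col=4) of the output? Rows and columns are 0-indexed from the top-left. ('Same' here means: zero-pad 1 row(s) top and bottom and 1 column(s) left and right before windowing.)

The receptive field on the zero-padded input at this output position is [0 0 0 / 7 9 0 / 1 6 0]. Elementwise product with the kernel and sum: 0·2 + 7·3 + 9·1 + 1·-1 + 6·3 + 0·-1.

47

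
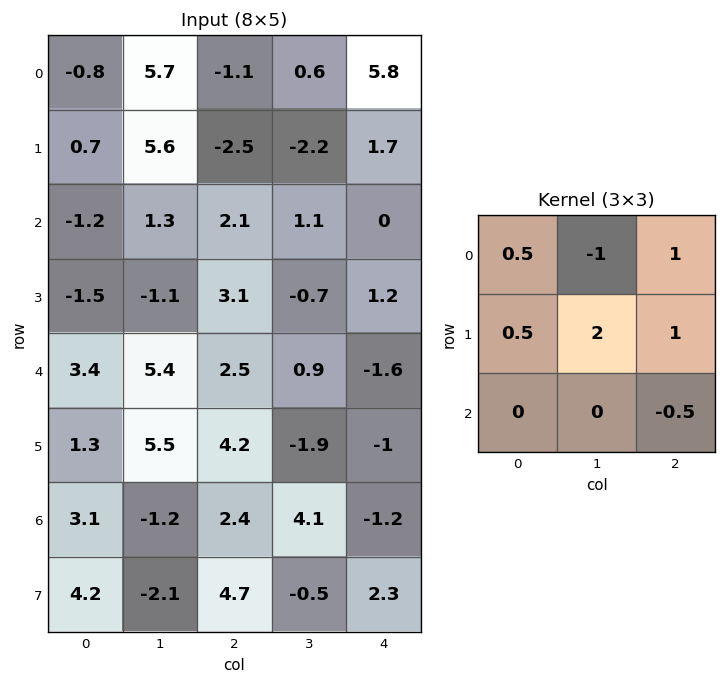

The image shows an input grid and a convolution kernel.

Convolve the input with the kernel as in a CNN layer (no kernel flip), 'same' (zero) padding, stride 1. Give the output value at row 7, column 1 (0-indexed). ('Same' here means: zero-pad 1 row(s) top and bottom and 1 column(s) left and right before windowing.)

The receptive field on the zero-padded input at this output position is [3.1 -1.2 2.4 / 4.2 -2.1 4.7 / 0 0 0]. Elementwise product with the kernel and sum: 3.1·0.5 + -1.2·-1 + 2.4·1 + 4.2·0.5 + -2.1·2 + 4.7·1 + 0·-0.5.

7.75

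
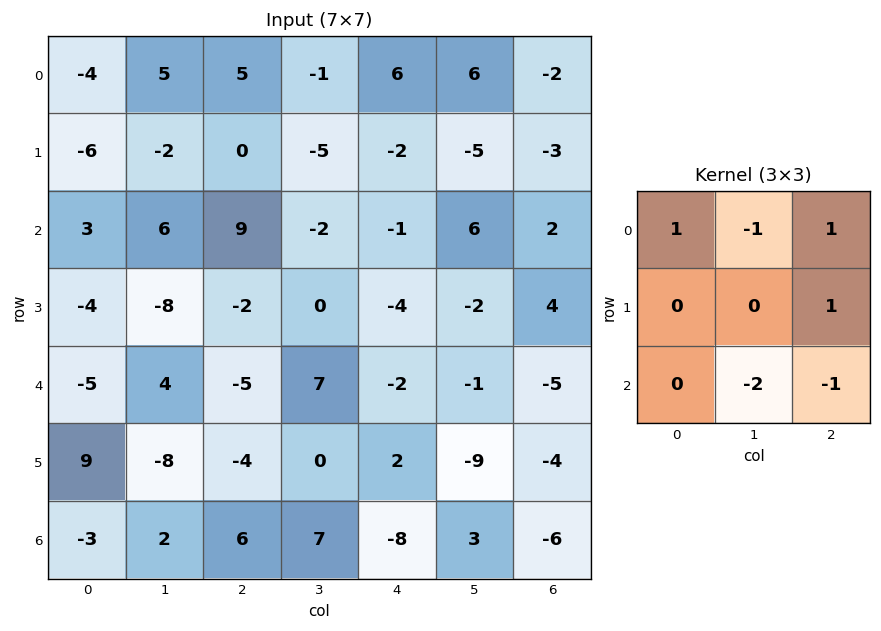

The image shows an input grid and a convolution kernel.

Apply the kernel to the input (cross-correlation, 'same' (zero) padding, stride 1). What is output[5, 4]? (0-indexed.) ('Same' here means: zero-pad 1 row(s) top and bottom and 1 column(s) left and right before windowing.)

12

The receptive field on the zero-padded input at this output position is [7 -2 -1 / 0 2 -9 / 7 -8 3]. Elementwise product with the kernel and sum: 7·1 + -2·-1 + -1·1 + -9·1 + -8·-2 + 3·-1.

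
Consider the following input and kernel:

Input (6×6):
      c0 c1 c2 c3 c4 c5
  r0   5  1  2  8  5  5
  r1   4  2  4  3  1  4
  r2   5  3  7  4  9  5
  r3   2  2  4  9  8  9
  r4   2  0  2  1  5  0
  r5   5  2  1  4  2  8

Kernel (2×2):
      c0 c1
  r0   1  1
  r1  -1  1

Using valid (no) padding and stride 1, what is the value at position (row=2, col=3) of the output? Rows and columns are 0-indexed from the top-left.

12

The receptive field on the input at this output position is [4 9 / 9 8]. Elementwise product with the kernel and sum: 4·1 + 9·1 + 9·-1 + 8·1.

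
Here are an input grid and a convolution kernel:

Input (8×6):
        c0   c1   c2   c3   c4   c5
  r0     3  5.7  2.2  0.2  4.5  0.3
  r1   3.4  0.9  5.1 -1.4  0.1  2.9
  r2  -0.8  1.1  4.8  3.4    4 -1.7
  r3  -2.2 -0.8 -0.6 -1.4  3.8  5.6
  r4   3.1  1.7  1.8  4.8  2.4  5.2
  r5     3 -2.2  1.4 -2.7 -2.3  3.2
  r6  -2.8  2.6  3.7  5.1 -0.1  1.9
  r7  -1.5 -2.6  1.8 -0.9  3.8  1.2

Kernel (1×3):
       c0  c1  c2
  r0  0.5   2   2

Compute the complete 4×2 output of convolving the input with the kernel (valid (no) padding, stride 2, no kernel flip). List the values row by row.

Output[0,0]: The receptive field on the input at this output position is [3 5.7 2.2]. Elementwise product with the kernel and sum: 3·0.5 + 5.7·2 + 2.2·2.

17.3 10.5
11.4 17.2
8.55 15.3
11.2 11.85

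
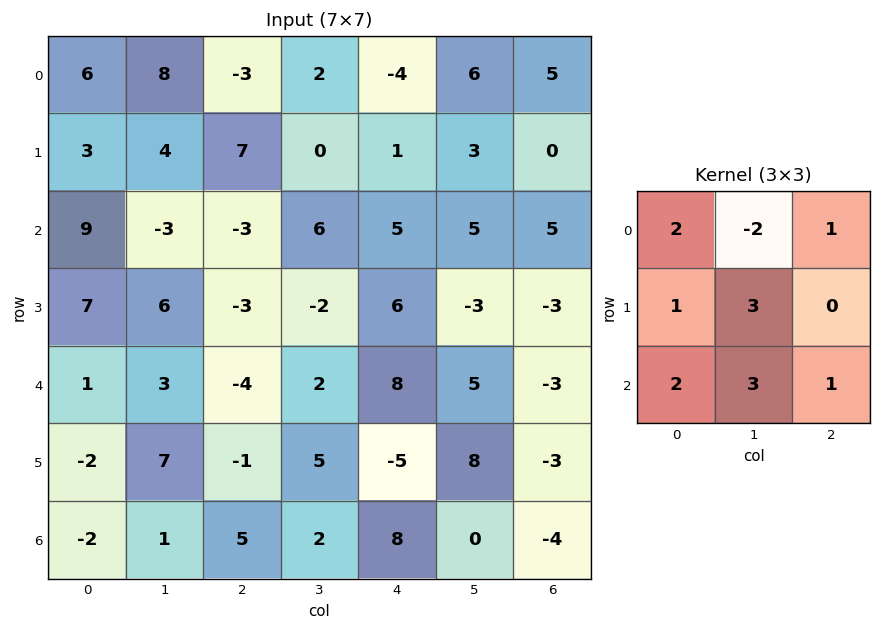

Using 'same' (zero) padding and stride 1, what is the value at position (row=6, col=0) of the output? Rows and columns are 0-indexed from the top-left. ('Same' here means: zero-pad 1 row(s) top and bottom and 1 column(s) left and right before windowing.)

The receptive field on the zero-padded input at this output position is [0 -2 7 / 0 -2 1 / 0 0 0]. Elementwise product with the kernel and sum: 0·2 + -2·-2 + 7·1 + 0·1 + -2·3 + 0·2 + 0·3 + 0·1.

5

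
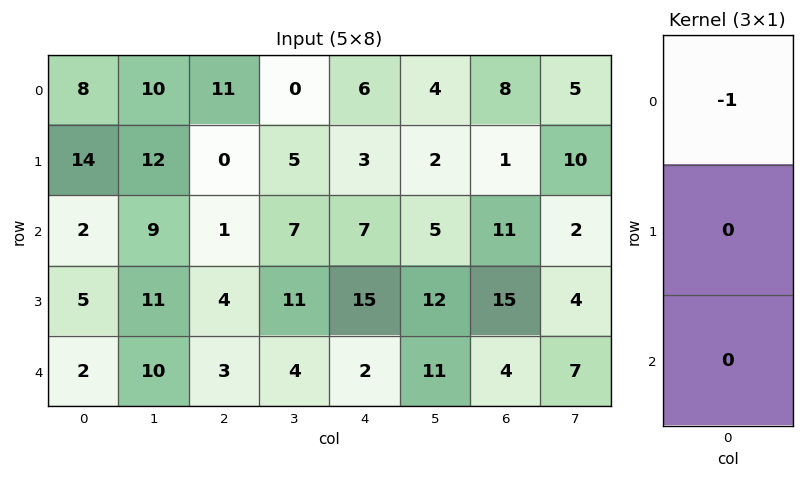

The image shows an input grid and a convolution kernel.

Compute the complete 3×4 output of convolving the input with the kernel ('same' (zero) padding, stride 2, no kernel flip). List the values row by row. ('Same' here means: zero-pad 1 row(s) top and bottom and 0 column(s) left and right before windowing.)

0 0 0 0
-14 0 -3 -1
-5 -4 -15 -15

Output[0,0]: The receptive field on the zero-padded input at this output position is [0 / 8 / 14]. Elementwise product with the kernel and sum: 0·-1.
Output[0,1]: The receptive field on the zero-padded input at this output position is [0 / 11 / 0]. Elementwise product with the kernel and sum: 0·-1.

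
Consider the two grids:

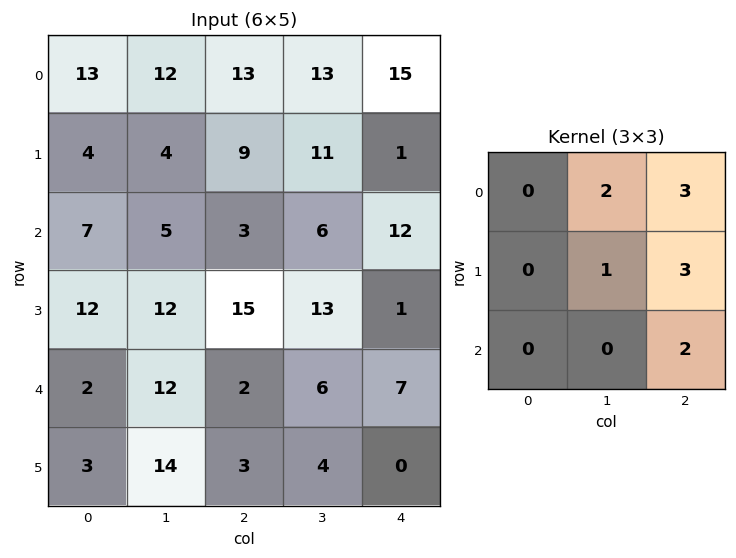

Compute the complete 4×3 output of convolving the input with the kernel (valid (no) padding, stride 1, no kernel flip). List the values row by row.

Output[0,0]: The receptive field on the input at this output position is [13 12 13 / 4 4 9 / 7 5 3]. Elementwise product with the kernel and sum: 12·2 + 13·3 + 4·1 + 9·3 + 3·2.
Output[0,1]: The receptive field on the input at this output position is [12 13 13 / 4 9 11 / 5 3 6]. Elementwise product with the kernel and sum: 13·2 + 13·3 + 9·1 + 11·3 + 6·2.

100 119 109
79 98 69
80 90 78
93 97 56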